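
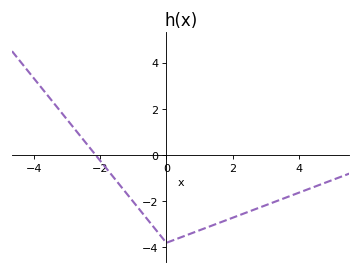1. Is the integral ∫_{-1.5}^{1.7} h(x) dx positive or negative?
negative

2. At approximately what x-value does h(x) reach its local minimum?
0.002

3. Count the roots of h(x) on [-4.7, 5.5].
1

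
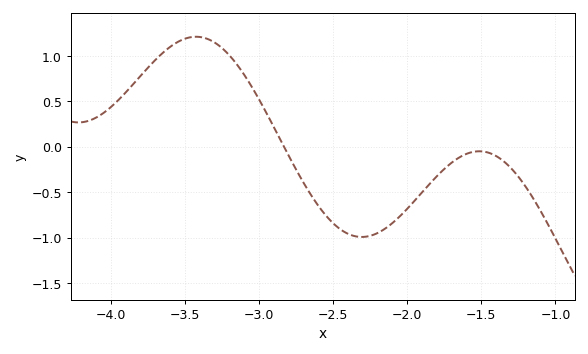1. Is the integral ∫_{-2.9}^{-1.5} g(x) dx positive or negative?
negative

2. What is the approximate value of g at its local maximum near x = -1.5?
-0.05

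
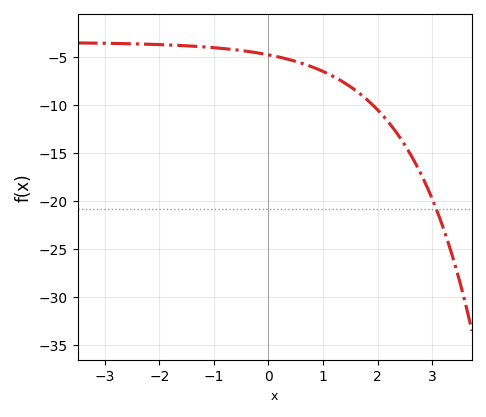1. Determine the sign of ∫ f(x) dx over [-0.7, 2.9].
negative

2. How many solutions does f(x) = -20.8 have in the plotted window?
1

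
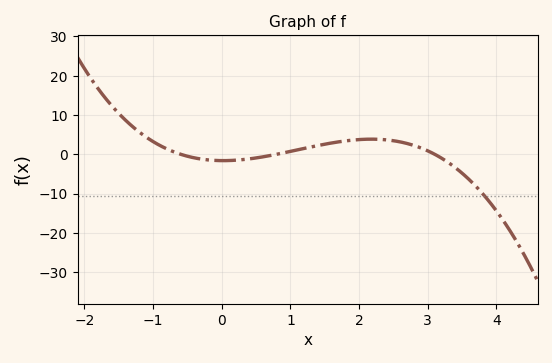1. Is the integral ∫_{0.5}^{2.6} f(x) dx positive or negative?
positive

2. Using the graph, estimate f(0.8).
0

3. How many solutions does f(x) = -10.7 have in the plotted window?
1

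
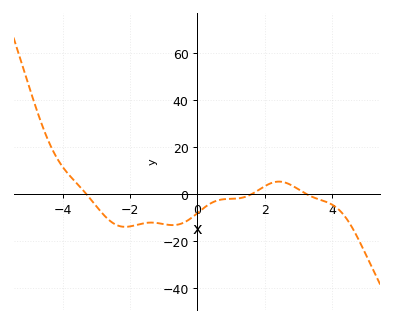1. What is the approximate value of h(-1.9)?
-13.4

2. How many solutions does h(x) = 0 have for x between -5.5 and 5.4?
3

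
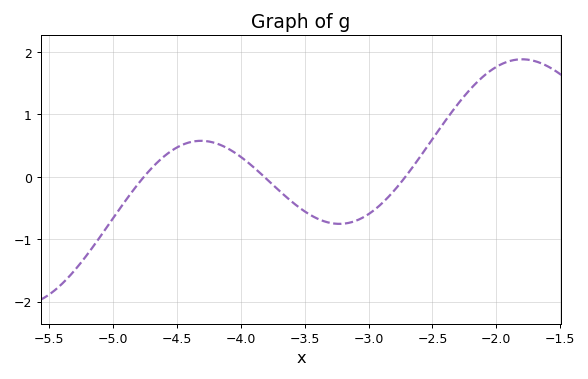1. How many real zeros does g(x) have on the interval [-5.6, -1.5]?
3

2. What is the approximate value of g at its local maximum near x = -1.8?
1.9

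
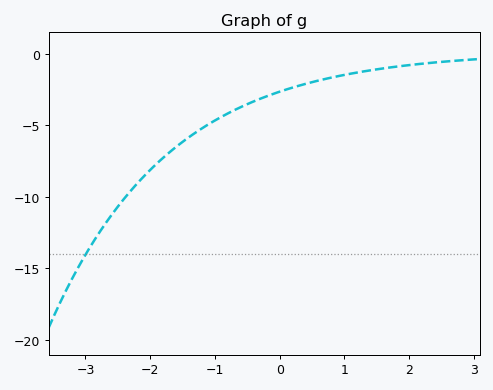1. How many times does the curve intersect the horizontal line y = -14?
1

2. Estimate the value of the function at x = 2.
-1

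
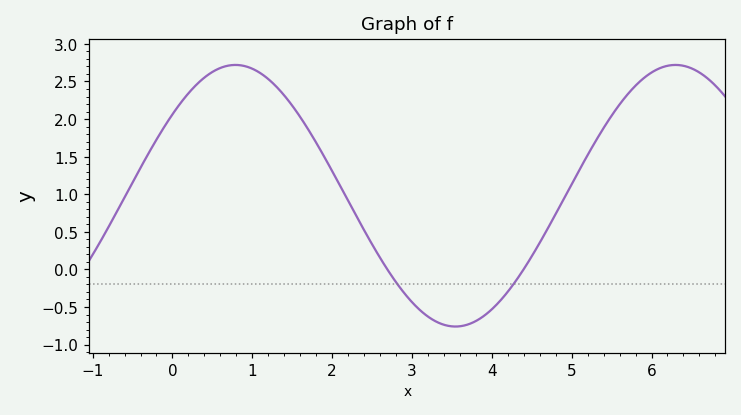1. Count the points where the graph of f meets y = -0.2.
2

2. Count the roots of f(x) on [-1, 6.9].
2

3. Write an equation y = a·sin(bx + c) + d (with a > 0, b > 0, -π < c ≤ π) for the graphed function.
y = 1.74sin(1.14x + 0.672) + 0.98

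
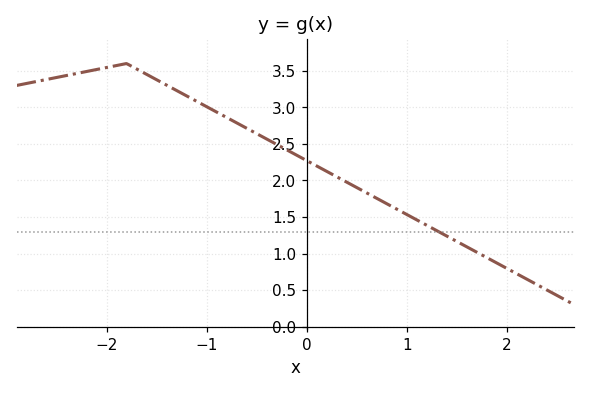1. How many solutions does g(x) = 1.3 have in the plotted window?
1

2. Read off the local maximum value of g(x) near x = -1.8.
3.6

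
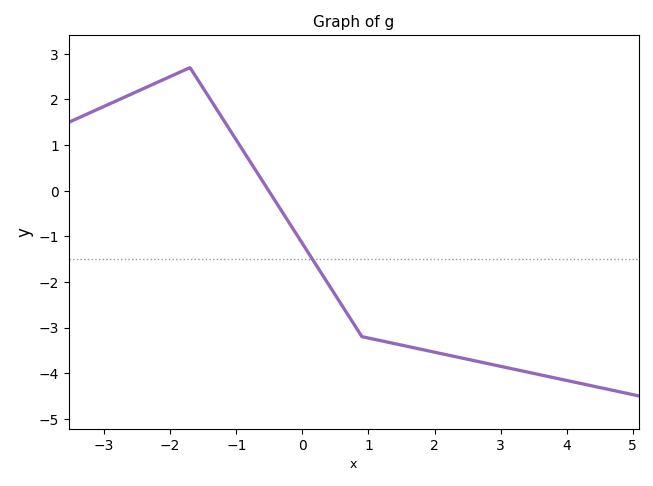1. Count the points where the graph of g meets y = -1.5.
1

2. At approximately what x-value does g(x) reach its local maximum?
-1.7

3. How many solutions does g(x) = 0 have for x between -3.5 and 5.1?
1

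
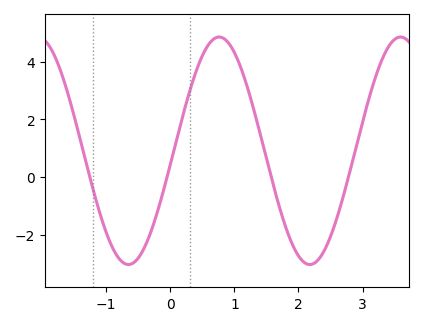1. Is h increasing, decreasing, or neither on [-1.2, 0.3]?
neither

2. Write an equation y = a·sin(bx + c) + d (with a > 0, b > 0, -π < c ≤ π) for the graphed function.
y = 3.95sin(2.2x - 0.12) + 0.91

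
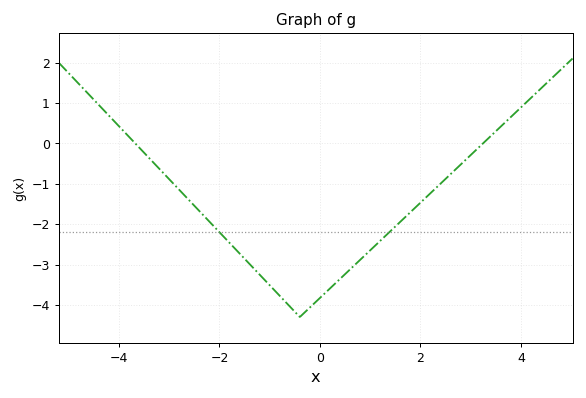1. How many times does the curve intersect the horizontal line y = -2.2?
2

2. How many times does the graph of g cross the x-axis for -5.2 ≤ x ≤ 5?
2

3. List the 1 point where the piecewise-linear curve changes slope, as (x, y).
(-0.4, -4.3)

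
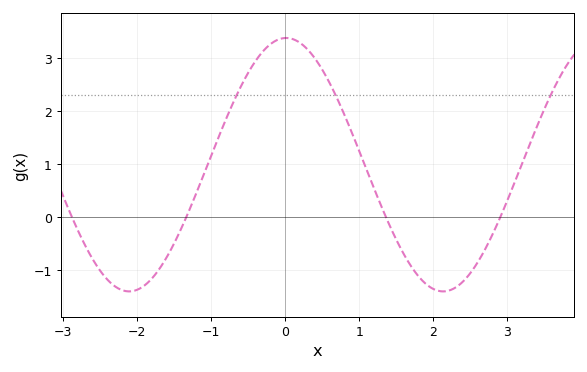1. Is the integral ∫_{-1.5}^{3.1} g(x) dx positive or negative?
positive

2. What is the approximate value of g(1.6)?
-0.7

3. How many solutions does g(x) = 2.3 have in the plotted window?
3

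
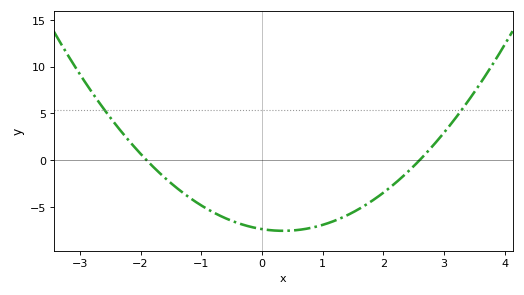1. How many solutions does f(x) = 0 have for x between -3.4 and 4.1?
2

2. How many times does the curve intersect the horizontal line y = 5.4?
2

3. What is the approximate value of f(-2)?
0.685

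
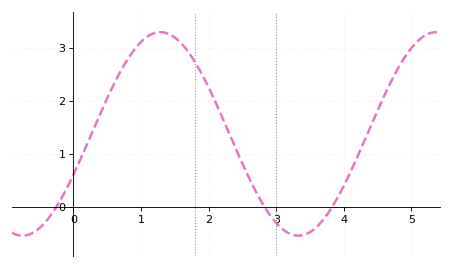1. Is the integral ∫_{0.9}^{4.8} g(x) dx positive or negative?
positive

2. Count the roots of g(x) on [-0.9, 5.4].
3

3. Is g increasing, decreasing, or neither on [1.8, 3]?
decreasing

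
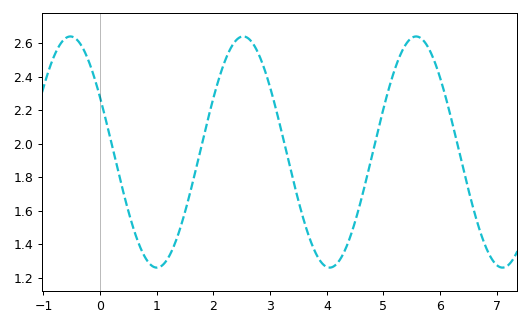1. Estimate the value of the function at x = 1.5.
1.6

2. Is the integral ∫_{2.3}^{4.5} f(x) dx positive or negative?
positive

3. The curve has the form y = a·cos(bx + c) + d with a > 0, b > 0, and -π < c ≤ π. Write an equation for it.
y = 0.69cos(2.1x + 1.1) + 1.95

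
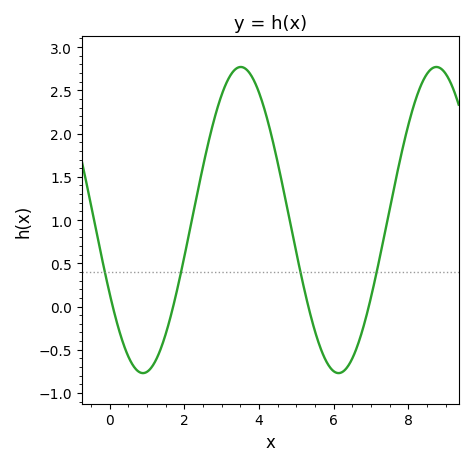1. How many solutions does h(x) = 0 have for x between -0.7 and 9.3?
4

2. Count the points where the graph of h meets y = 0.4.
4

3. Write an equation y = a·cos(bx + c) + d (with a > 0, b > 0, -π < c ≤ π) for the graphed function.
y = 1.77cos(1.2x + 2.1) + 1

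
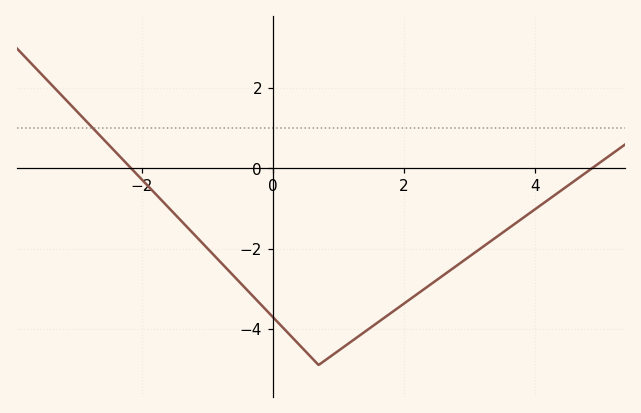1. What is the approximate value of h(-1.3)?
-1.4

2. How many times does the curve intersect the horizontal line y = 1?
1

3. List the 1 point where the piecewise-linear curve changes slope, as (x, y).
(0.7, -4.9)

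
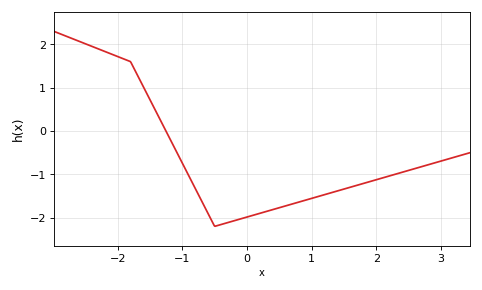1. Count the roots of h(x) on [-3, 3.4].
1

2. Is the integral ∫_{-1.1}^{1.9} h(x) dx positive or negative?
negative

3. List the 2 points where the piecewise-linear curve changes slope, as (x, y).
(-1.8, 1.6); (-0.5, -2.2)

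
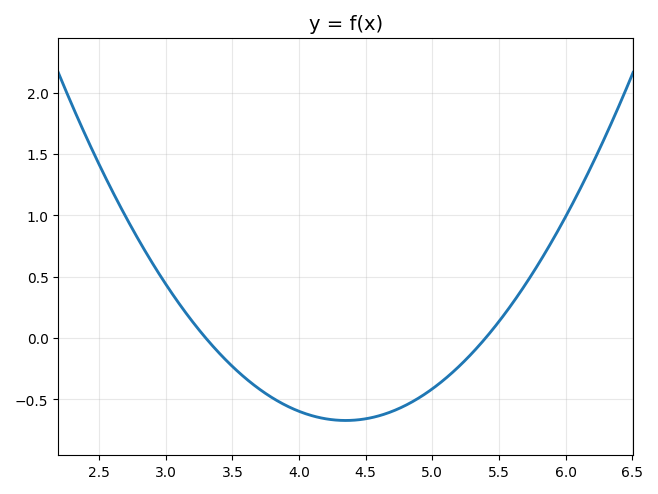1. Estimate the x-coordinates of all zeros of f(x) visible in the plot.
3.3, 5.4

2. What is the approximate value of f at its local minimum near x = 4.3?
-0.673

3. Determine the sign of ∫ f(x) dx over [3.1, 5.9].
negative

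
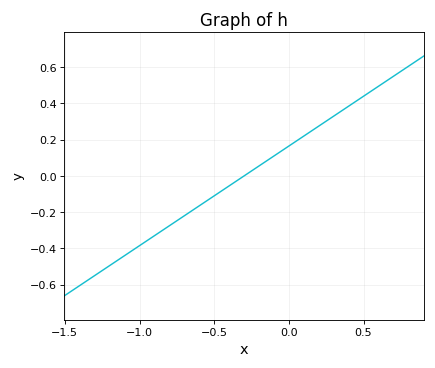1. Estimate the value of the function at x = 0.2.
0.275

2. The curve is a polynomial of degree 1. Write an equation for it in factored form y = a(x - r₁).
y = 0.55(x + 0.3)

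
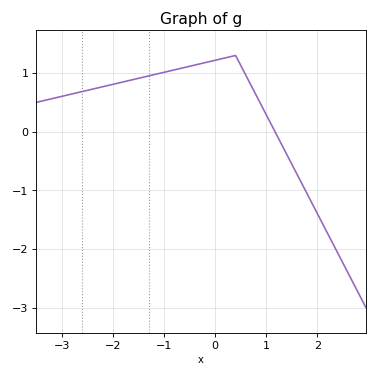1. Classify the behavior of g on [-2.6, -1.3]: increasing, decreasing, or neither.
increasing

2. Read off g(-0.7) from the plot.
1.1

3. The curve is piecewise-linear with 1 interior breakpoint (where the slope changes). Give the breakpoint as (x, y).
(0.4, 1.3)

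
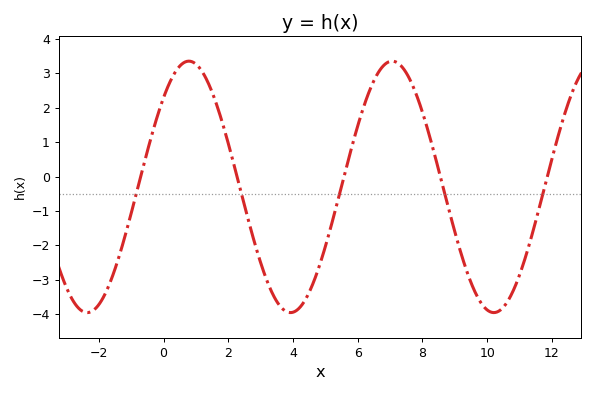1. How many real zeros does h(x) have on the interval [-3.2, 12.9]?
5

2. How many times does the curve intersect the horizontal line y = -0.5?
5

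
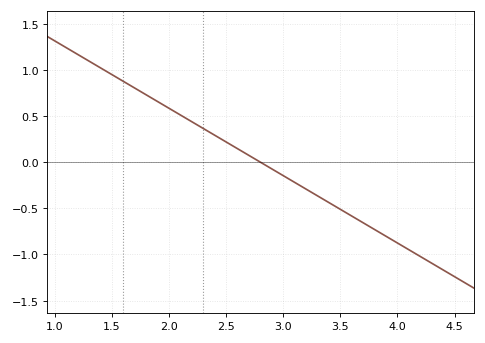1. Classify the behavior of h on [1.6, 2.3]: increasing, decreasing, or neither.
decreasing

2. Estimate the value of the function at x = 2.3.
0.365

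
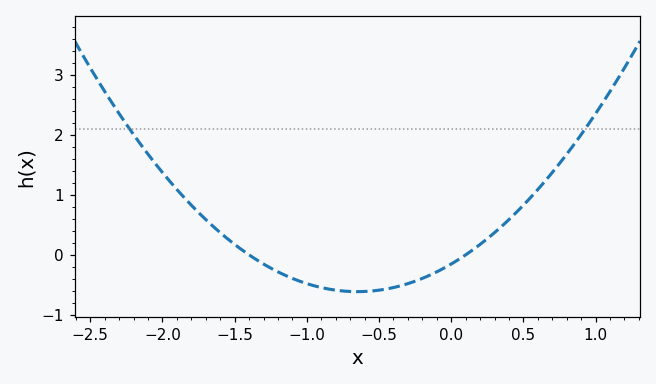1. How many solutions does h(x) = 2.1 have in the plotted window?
2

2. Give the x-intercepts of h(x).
-1.4, 0.1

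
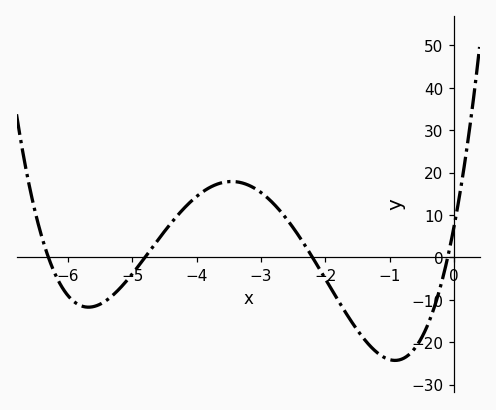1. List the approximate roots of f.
-6.3, -4.8, -2.2, -0.1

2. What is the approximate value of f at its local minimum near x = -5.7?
-12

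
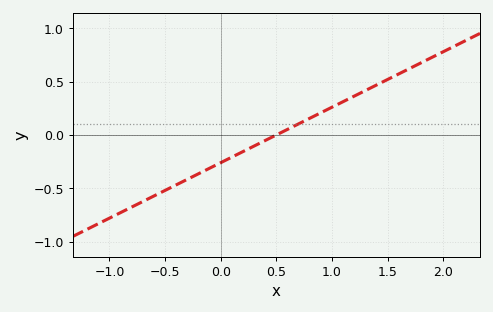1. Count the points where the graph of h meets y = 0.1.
1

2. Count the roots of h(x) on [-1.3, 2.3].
1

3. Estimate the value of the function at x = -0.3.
-0.4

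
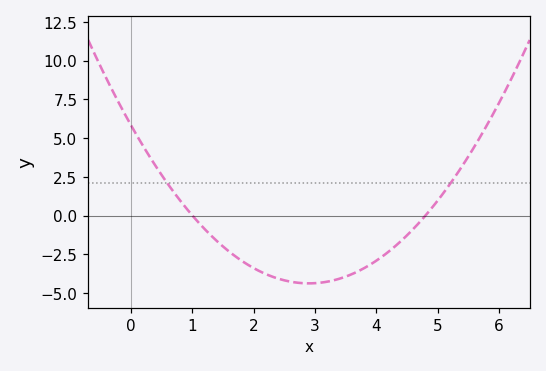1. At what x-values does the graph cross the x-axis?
1, 4.8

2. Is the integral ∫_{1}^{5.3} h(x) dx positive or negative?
negative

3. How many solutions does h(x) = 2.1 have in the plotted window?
2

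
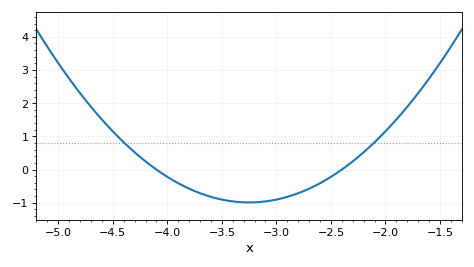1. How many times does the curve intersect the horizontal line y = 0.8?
2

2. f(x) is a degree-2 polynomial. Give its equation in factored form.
y = 1.37(x + 4.1)(x + 2.4)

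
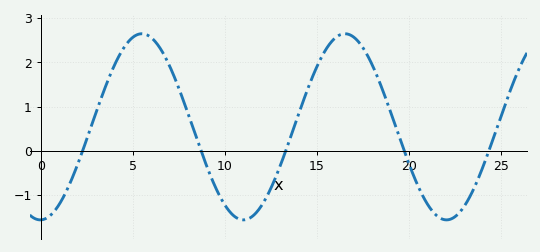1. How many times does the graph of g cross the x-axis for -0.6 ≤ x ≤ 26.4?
5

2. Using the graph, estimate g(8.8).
-0.1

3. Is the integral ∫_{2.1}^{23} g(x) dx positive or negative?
positive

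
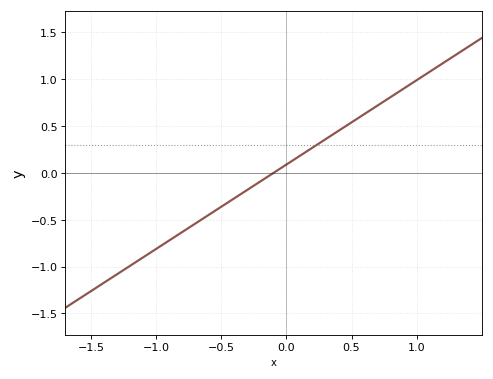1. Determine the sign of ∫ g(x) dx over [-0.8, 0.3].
negative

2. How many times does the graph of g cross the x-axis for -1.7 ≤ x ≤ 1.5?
1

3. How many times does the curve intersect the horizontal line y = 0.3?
1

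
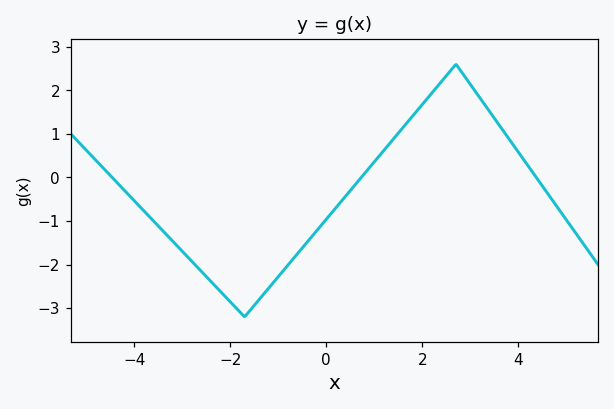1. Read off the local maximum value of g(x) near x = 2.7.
2.6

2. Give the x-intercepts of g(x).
-4.4, 0.8, 4.4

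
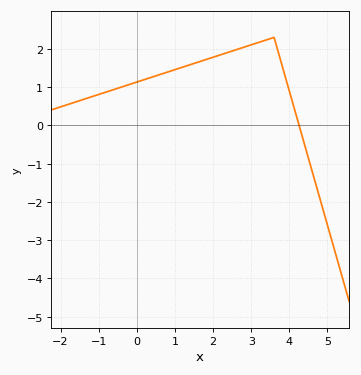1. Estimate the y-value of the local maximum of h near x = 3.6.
2.3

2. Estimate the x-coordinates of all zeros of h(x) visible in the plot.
4.26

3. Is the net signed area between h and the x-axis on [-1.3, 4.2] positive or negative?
positive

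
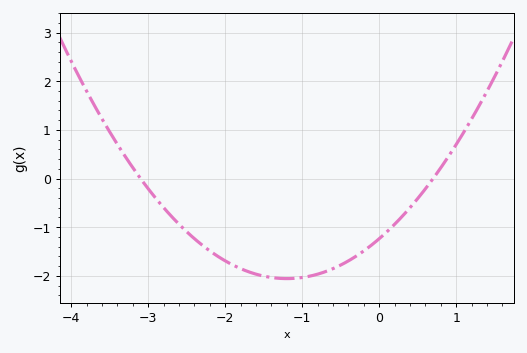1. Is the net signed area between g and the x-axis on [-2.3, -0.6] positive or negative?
negative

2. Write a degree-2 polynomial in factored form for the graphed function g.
y = 0.57(x + 3.1)(x - 0.7)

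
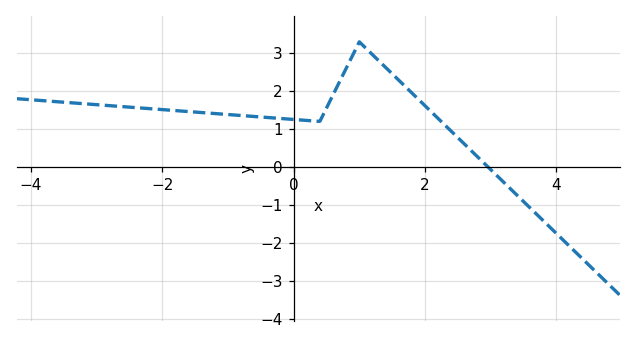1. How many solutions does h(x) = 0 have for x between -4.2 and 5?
1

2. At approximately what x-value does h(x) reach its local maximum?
1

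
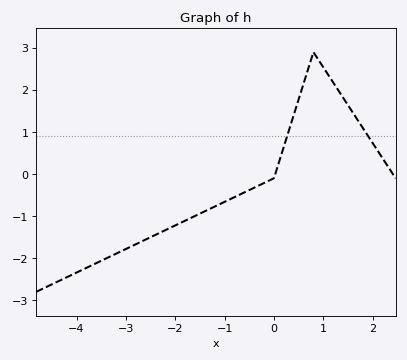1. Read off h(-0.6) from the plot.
-0.4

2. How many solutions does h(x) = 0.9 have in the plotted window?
2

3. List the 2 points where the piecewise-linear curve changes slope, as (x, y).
(0, -0.1); (0.8, 2.9)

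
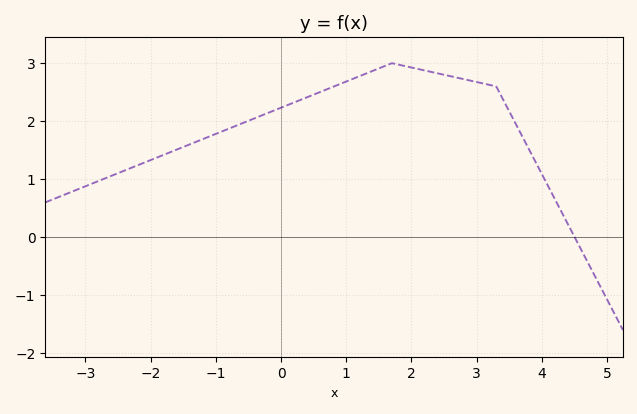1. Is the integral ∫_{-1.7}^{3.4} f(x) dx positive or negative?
positive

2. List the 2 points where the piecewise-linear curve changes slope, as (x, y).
(1.7, 3); (3.3, 2.6)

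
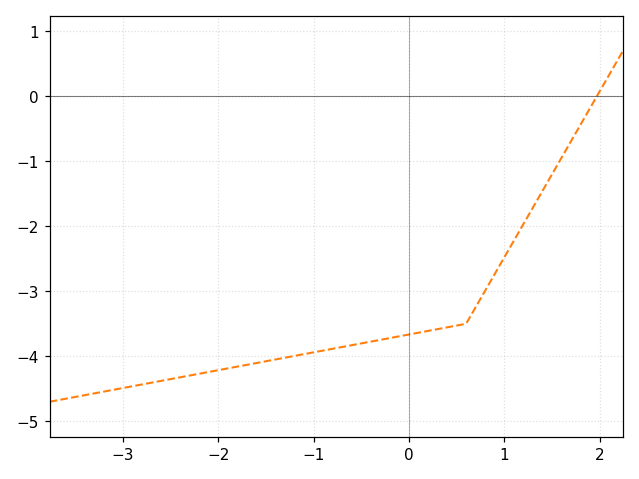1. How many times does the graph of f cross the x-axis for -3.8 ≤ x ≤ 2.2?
1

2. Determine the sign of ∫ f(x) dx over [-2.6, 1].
negative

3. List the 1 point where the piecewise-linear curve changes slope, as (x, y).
(0.6, -3.5)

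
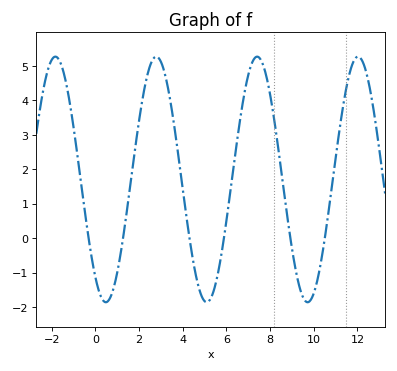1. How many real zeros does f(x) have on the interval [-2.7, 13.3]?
6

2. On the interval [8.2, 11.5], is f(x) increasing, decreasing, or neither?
neither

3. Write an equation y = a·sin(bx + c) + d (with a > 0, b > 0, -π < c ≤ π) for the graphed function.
y = 3.56sin(1.36x - 2.22) + 1.71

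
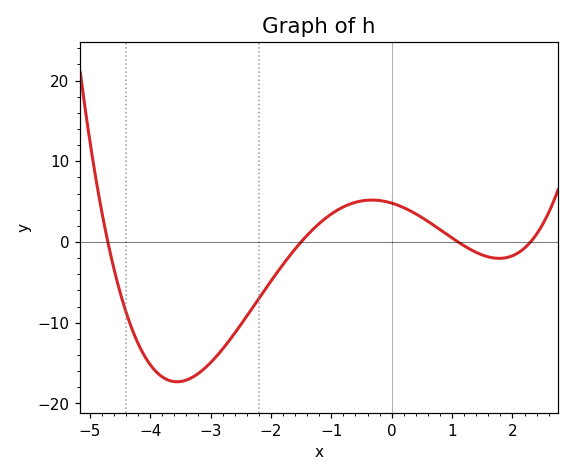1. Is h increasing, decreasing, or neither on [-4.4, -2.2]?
neither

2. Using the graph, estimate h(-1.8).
-3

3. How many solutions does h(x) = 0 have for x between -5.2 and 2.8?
4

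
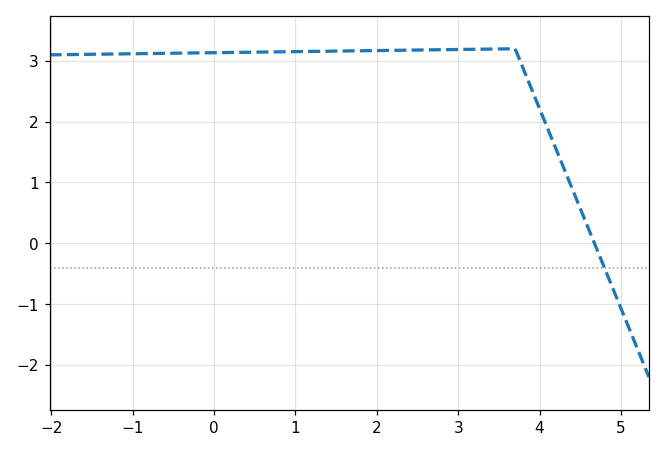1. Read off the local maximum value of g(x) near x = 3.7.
3.2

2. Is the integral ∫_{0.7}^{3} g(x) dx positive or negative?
positive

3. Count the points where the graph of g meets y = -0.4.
1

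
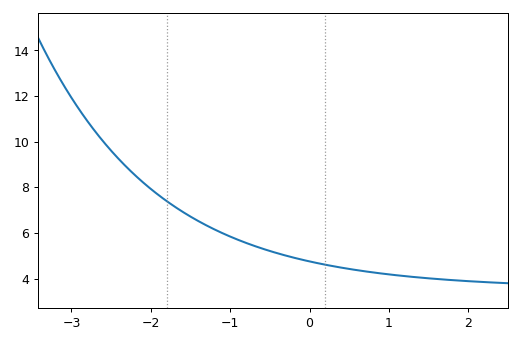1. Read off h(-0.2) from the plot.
5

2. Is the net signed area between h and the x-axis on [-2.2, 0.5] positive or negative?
positive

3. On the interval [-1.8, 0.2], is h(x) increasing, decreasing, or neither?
decreasing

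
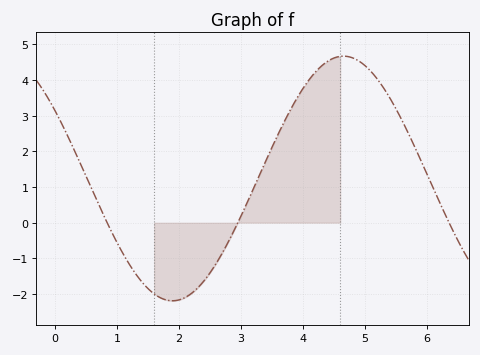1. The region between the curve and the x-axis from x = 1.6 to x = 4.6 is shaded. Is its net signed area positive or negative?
positive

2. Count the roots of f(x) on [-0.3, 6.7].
3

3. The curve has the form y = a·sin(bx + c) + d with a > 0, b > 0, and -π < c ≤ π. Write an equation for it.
y = 3.43sin(1.14x + 2.55) + 1.24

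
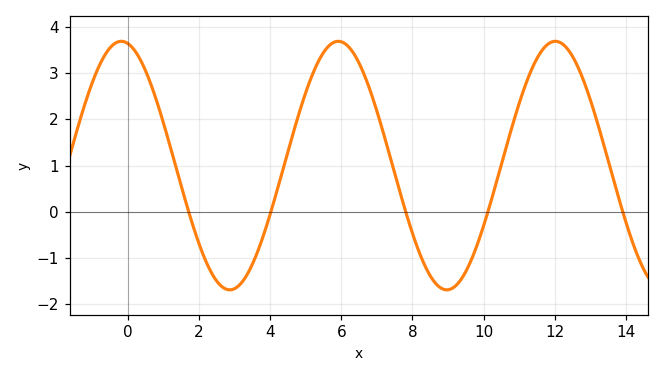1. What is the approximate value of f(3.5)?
-1.14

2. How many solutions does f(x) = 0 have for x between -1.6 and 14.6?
5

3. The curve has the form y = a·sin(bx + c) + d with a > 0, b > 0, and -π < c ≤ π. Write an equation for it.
y = 2.69sin(1.03x + 1.76) + 1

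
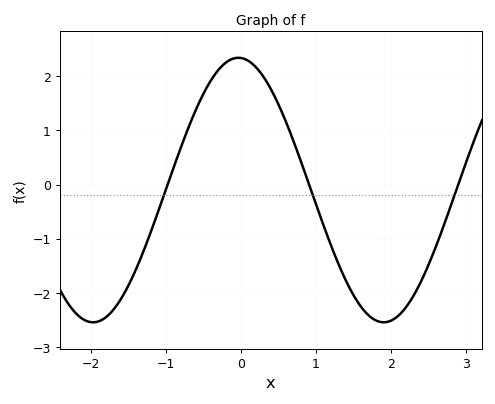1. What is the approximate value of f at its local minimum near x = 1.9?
-2.54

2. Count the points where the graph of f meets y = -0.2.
3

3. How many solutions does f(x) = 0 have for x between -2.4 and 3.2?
3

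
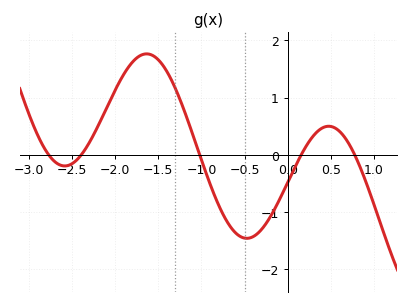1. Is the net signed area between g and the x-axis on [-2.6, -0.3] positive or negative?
positive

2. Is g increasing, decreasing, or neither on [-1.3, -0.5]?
decreasing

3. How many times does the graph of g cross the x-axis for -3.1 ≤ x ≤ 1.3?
5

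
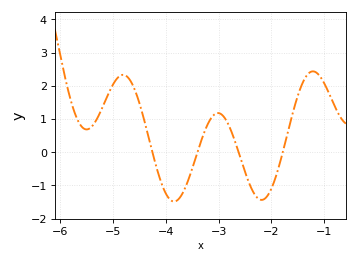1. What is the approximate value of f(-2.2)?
-1.44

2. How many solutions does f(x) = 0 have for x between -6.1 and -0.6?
4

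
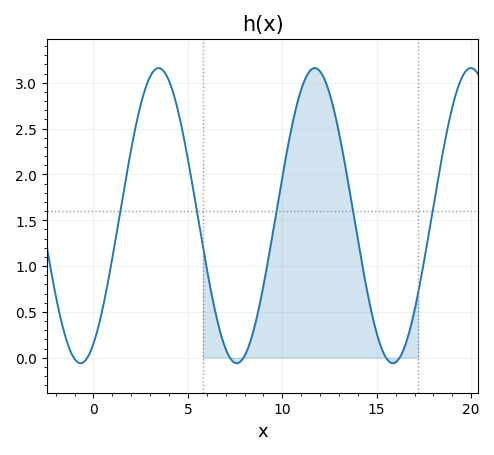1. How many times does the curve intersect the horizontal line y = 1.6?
5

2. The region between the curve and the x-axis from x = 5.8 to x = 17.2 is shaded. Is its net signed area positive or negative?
positive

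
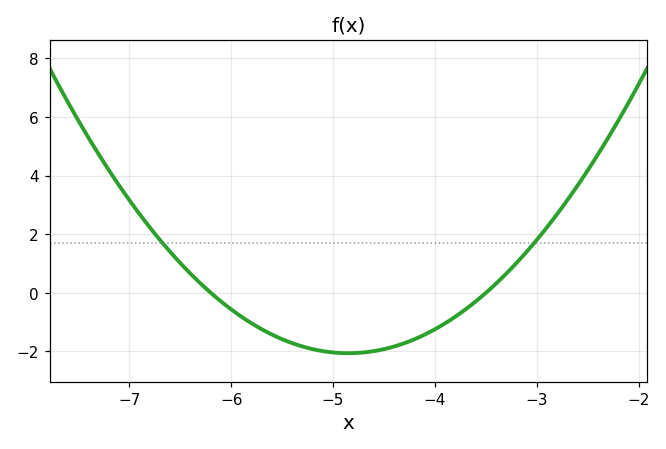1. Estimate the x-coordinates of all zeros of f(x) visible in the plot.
-6.2, -3.5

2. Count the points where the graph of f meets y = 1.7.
2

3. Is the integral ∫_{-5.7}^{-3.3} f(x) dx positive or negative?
negative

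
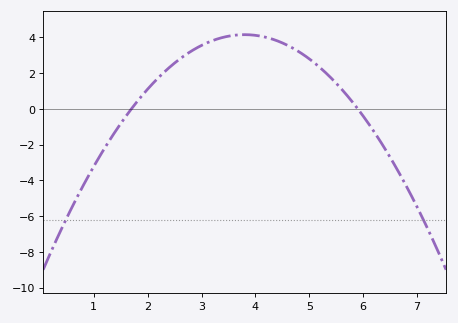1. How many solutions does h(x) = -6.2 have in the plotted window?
2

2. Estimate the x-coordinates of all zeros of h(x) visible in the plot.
1.7, 5.9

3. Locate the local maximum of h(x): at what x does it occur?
3.8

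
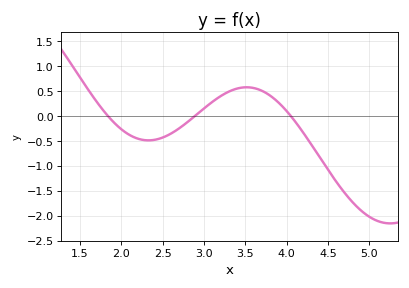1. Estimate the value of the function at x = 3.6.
0.55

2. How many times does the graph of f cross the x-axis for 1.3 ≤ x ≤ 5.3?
3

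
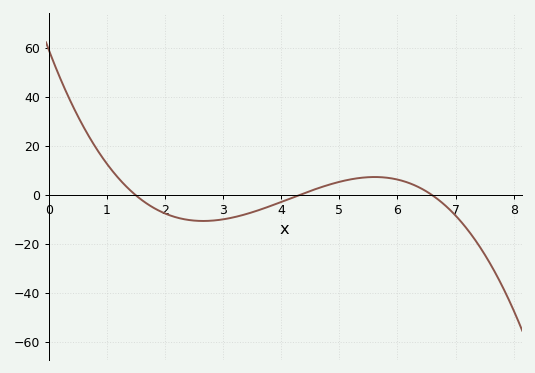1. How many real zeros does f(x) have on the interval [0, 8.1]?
3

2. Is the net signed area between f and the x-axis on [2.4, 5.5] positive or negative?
negative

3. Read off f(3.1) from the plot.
-9.41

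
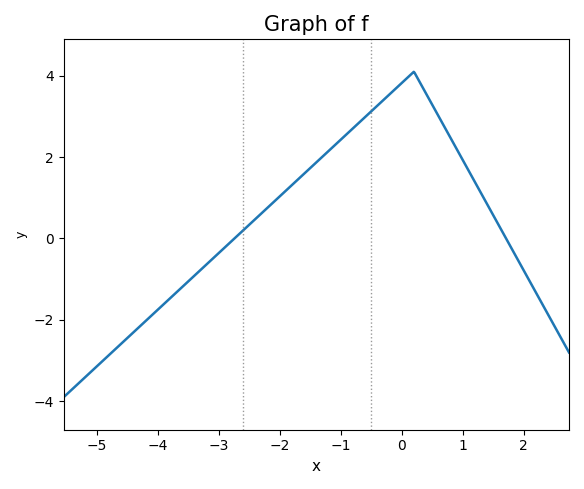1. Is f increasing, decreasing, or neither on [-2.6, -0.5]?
increasing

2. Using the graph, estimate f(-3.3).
-0.77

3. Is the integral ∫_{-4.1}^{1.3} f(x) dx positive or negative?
positive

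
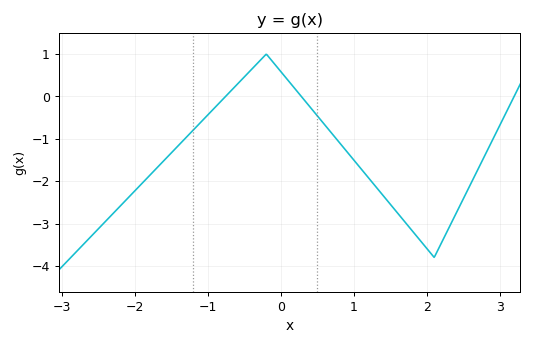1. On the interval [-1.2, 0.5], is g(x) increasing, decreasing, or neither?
neither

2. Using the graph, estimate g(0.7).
-0.878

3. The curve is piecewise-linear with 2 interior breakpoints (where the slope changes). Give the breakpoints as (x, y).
(-0.2, 1); (2.1, -3.8)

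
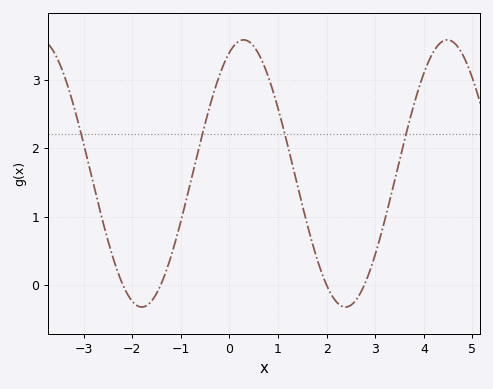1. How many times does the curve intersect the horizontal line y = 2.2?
4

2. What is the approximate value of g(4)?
3.1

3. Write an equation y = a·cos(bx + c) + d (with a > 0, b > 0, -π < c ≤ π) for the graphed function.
y = 1.95cos(1.5x - 0.44) + 1.63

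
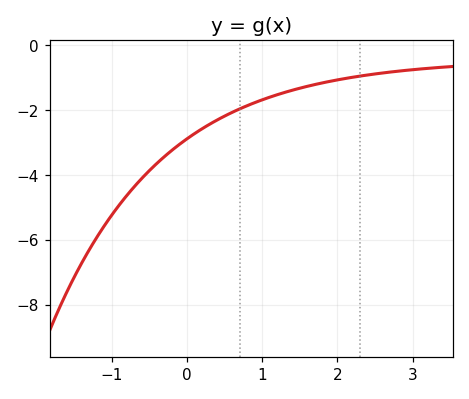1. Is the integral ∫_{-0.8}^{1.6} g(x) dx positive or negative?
negative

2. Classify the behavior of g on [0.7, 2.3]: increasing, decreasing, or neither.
increasing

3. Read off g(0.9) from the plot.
-1.77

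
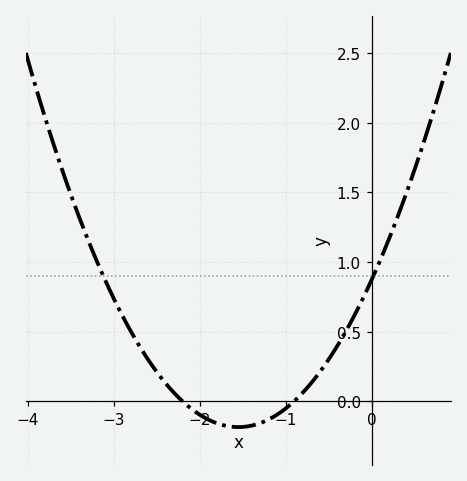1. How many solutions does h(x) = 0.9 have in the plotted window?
2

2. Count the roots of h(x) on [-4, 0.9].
2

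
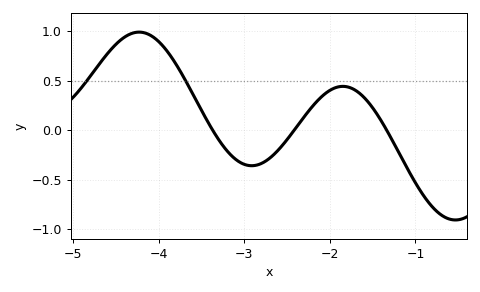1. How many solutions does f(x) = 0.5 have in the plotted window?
2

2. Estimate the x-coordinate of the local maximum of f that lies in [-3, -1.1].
-1.85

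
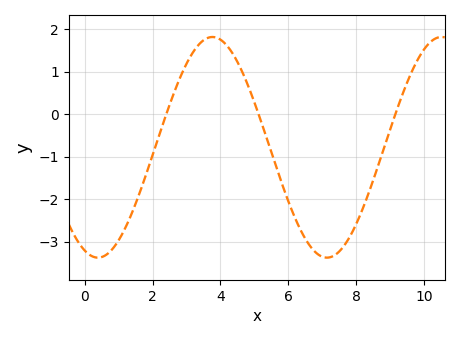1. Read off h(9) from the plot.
-0.4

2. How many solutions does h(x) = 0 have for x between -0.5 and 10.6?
3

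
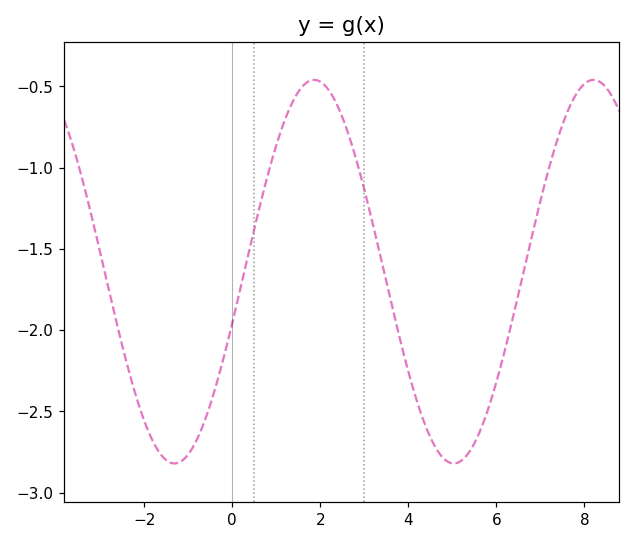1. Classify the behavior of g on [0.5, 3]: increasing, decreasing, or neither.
neither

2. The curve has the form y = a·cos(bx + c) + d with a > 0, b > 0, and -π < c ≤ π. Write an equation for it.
y = 1.18cos(0.99x - 1.8) - 1.64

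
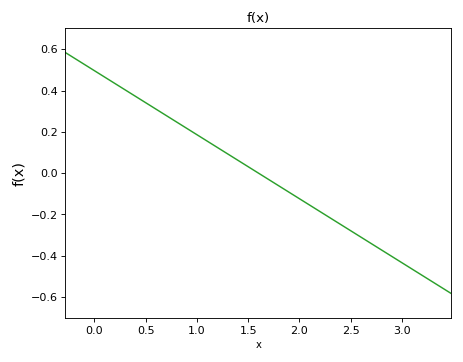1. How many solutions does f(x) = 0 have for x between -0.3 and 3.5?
1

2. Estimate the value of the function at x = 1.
0.186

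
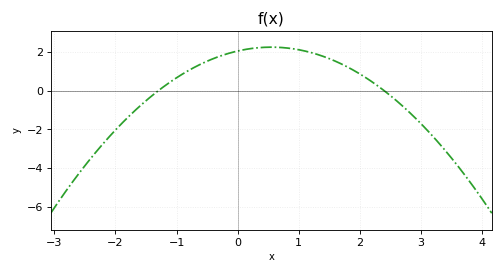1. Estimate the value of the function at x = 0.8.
2.2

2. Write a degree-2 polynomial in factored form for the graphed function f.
y = -0.66(x + 1.3)(x - 2.4)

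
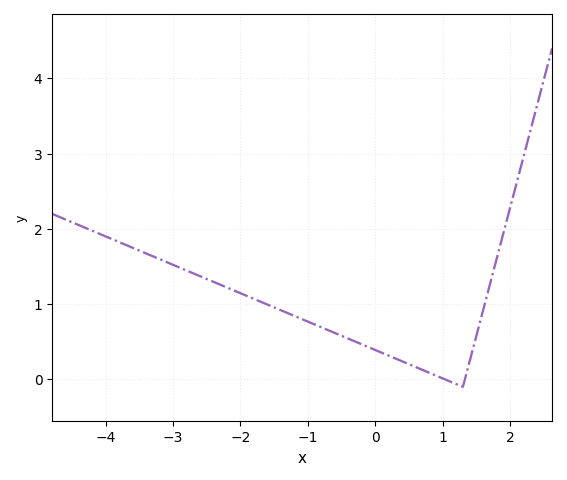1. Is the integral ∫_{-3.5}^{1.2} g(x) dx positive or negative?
positive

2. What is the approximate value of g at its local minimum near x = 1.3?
-0.1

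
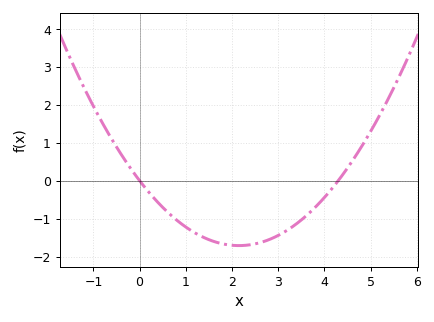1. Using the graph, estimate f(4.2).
-0.2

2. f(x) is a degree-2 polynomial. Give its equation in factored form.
y = 0.37(x - 0)(x - 4.3)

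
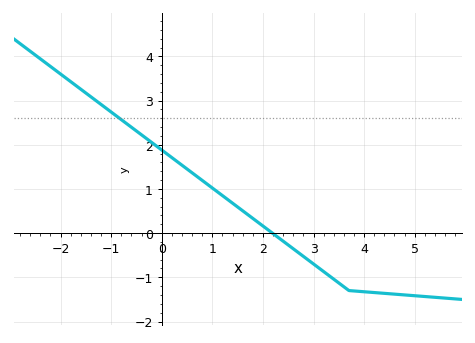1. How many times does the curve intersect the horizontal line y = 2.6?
1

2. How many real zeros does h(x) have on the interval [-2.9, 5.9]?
1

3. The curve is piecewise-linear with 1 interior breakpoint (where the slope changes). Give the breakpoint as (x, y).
(3.7, -1.3)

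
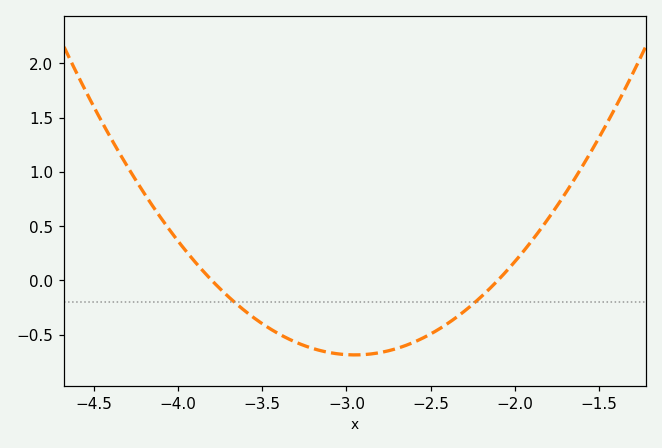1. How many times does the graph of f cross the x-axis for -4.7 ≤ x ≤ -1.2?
2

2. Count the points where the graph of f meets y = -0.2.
2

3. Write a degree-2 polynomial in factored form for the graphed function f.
y = 0.95(x + 3.8)(x + 2.1)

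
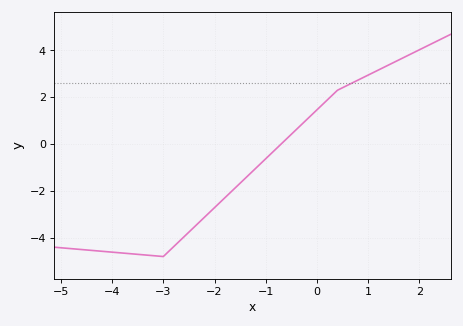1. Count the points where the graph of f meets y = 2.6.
1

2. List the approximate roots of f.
-0.8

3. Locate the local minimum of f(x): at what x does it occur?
-3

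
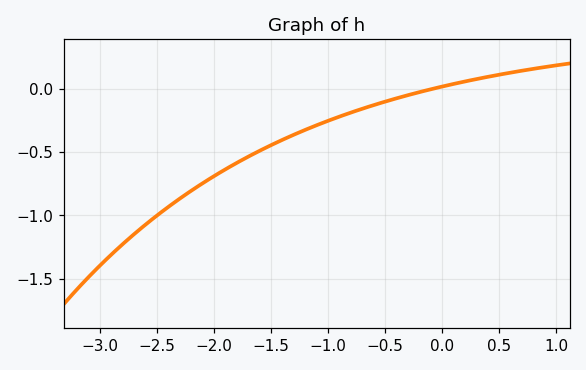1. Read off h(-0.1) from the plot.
0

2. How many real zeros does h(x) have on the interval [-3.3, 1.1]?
1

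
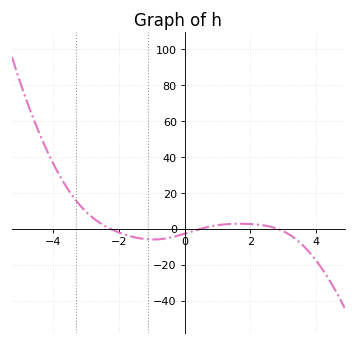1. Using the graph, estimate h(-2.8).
6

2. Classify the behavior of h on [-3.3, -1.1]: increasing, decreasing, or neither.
decreasing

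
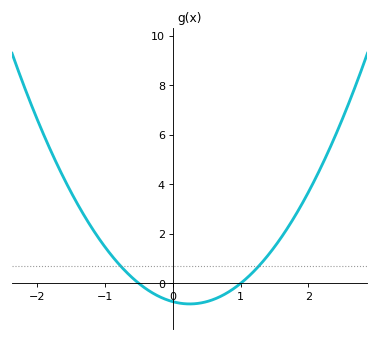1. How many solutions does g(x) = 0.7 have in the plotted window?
2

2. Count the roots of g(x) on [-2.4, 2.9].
2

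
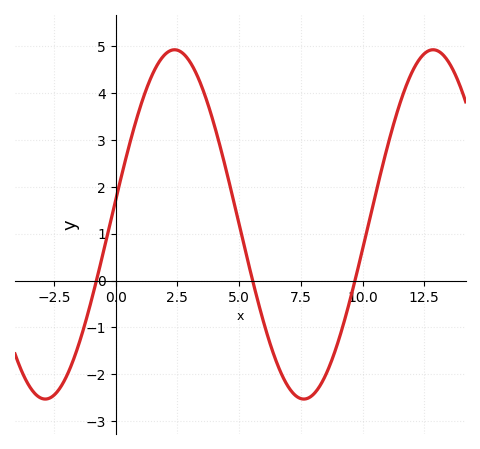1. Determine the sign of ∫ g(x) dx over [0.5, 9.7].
positive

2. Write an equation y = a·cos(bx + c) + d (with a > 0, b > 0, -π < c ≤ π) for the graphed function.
y = 3.73cos(0.6x - 1.43) + 1.2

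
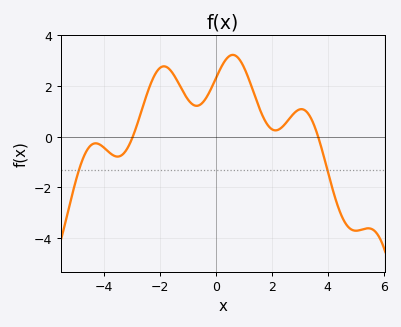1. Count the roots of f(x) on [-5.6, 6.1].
2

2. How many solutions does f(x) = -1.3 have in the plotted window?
2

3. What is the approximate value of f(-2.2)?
2.41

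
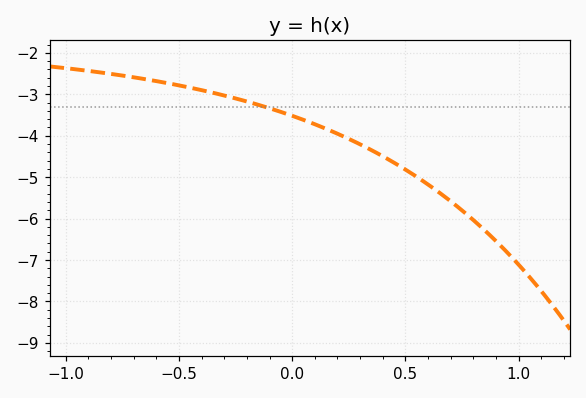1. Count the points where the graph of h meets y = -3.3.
1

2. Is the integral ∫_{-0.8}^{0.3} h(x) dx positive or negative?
negative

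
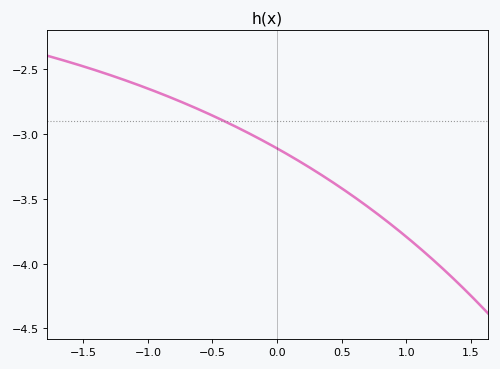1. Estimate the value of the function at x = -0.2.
-3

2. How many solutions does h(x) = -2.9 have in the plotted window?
1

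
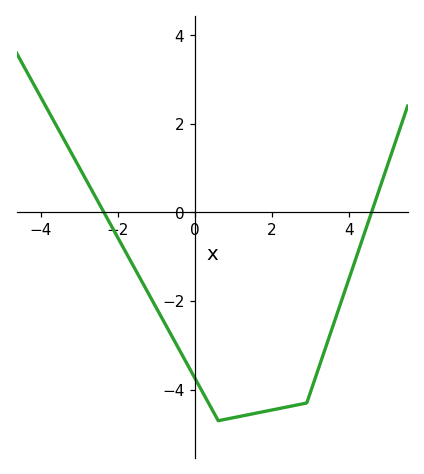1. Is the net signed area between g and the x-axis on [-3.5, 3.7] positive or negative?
negative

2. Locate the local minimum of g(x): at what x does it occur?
0.604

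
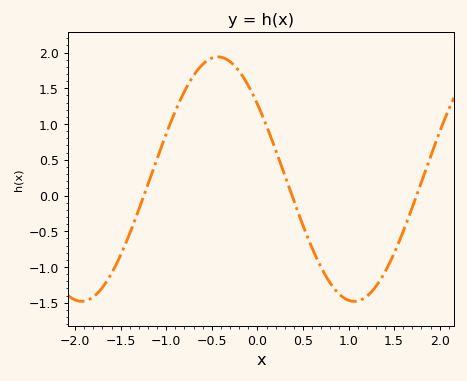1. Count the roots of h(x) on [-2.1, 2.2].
3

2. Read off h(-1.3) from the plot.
-0.2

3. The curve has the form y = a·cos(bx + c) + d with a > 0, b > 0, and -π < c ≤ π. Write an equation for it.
y = 1.71cos(2.1x + 0.91) + 0.23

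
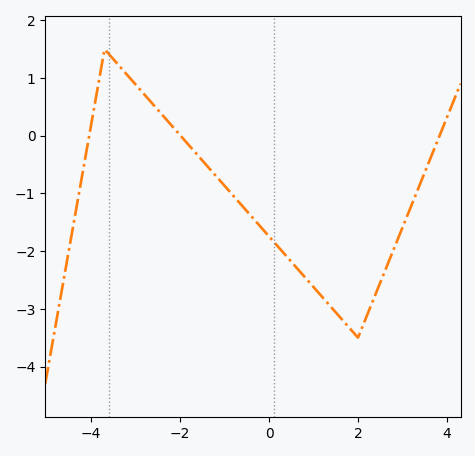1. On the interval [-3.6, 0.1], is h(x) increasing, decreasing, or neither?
decreasing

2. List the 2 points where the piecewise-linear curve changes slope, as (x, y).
(-3.7, 1.5); (2, -3.5)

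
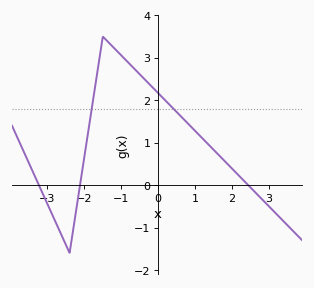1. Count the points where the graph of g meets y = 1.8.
2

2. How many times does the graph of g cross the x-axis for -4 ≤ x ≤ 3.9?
3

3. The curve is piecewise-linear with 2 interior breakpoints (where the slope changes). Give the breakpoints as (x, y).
(-2.4, -1.6); (-1.5, 3.5)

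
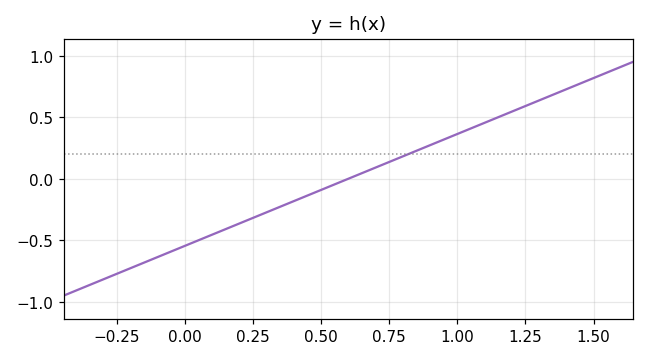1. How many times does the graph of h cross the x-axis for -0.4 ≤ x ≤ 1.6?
1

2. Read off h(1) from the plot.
0.364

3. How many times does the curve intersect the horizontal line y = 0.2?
1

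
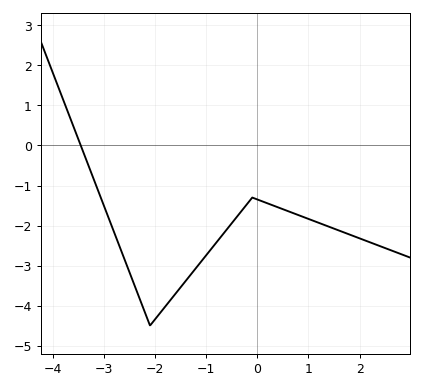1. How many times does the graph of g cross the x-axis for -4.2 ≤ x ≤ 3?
1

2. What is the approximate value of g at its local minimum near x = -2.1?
-4.5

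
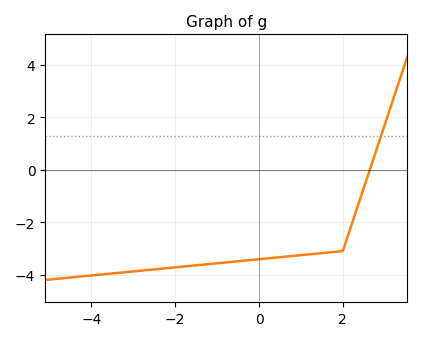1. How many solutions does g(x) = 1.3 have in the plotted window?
1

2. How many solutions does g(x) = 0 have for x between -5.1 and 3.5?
1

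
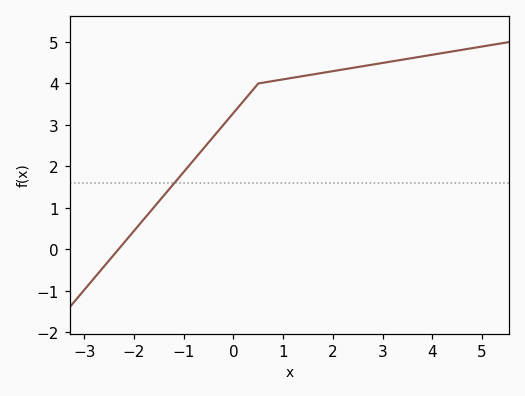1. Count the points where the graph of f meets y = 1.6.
1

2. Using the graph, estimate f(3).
4.5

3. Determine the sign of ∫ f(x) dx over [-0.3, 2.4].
positive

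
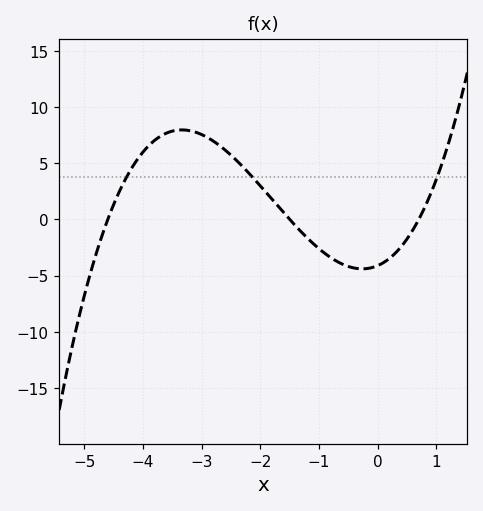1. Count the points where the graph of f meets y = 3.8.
3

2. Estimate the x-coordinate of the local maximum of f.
-3.34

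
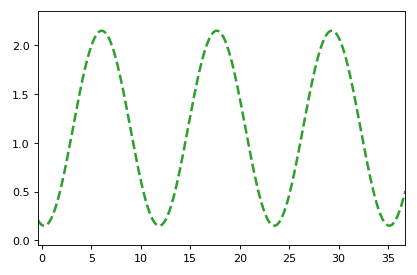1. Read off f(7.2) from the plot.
1.96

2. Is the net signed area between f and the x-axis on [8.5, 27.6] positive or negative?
positive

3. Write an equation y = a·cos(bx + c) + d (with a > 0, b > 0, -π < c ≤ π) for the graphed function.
y = 1cos(0.54x + 3.02) + 1.15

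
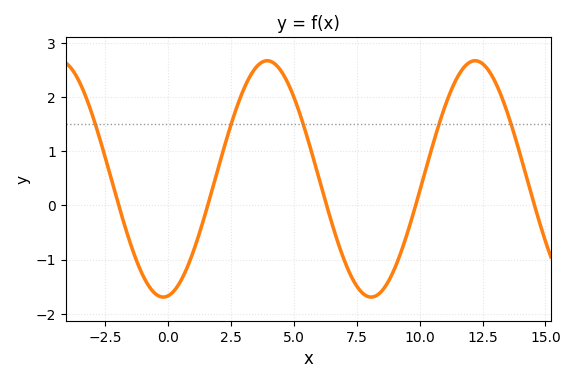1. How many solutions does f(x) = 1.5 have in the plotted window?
5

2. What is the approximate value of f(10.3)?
0.8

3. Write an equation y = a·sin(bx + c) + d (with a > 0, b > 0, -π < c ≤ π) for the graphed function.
y = 2.18sin(0.76x - 1.4) + 0.49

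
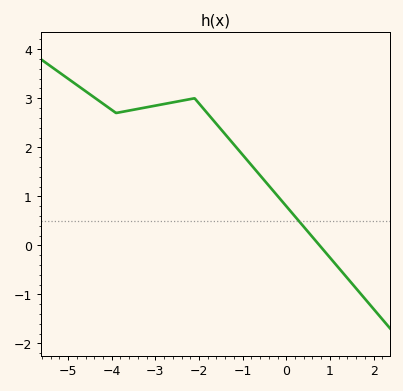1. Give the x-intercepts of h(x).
0.763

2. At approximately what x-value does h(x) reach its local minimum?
-3.9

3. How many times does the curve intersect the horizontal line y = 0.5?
1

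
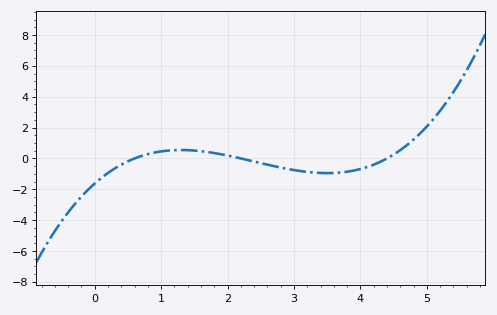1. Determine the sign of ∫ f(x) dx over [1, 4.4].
negative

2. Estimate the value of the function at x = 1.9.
0.273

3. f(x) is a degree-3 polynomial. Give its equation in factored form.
y = 0.28(x - 0.6)(x - 2.2)(x - 4.4)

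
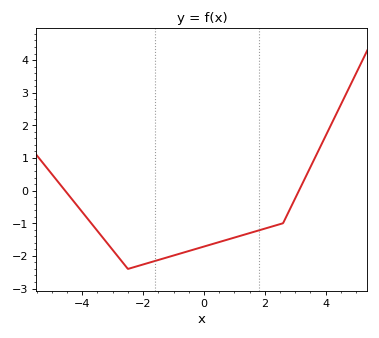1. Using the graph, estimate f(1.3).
-1.36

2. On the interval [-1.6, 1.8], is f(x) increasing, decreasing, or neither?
increasing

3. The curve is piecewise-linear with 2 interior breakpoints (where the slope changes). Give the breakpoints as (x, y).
(-2.5, -2.4); (2.6, -1)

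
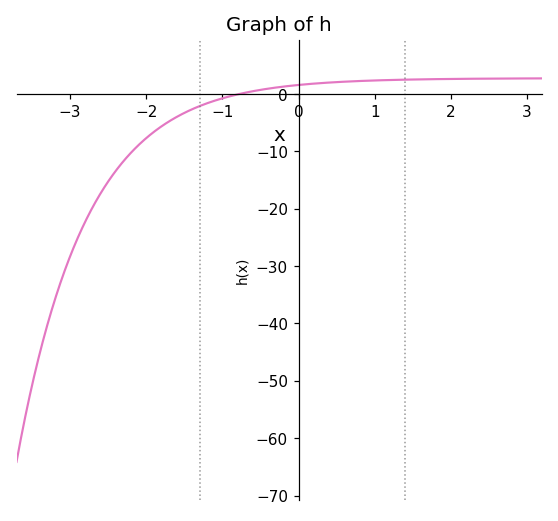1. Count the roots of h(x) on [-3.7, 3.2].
1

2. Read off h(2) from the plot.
3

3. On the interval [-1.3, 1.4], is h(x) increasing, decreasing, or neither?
increasing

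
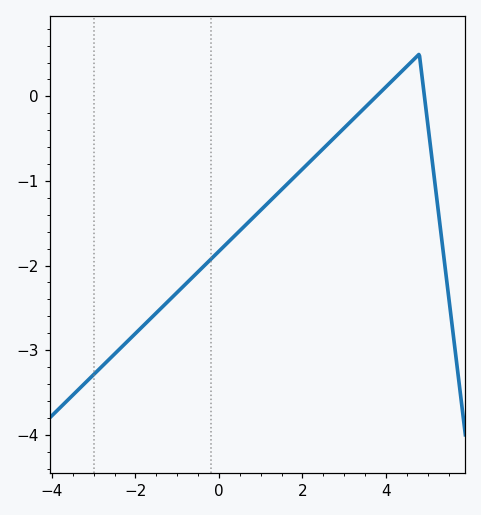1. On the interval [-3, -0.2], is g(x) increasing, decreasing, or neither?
increasing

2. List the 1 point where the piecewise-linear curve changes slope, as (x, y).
(4.8, 0.5)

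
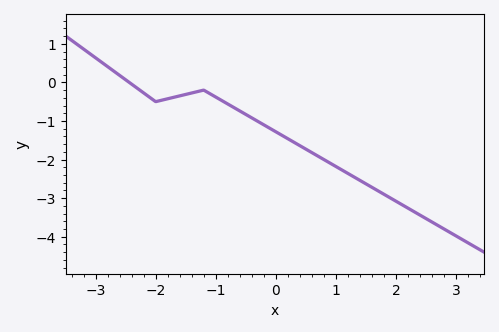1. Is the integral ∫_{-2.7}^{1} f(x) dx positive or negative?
negative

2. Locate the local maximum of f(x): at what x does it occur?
-1.2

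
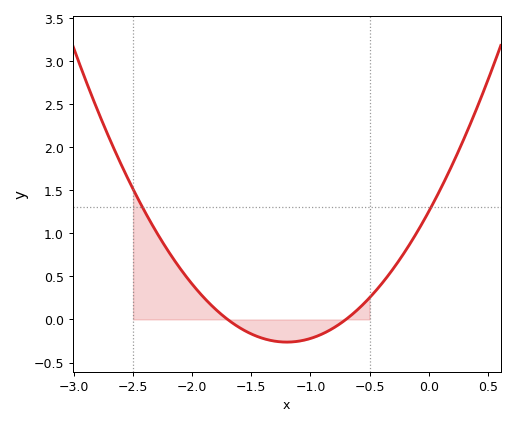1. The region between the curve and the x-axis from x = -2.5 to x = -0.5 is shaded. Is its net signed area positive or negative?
positive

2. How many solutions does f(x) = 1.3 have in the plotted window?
2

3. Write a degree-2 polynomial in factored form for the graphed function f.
y = 1.05(x + 1.7)(x + 0.7)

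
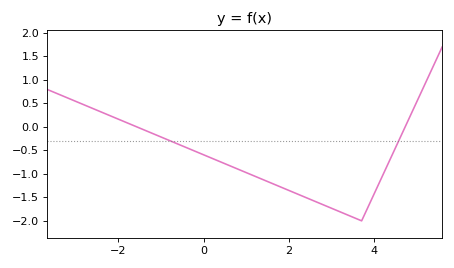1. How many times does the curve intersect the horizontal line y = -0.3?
2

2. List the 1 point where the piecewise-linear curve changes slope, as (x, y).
(3.7, -2)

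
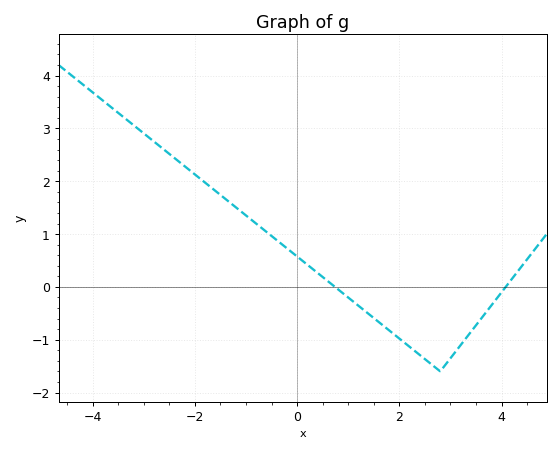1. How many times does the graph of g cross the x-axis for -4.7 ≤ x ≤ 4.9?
2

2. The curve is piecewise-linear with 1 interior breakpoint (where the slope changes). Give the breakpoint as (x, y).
(2.8, -1.6)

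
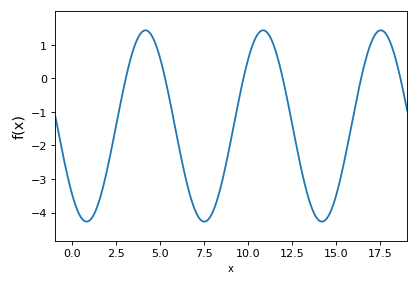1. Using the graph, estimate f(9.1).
-1.68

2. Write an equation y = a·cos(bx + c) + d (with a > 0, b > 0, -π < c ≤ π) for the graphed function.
y = 2.85cos(0.94x + 2.35) - 1.42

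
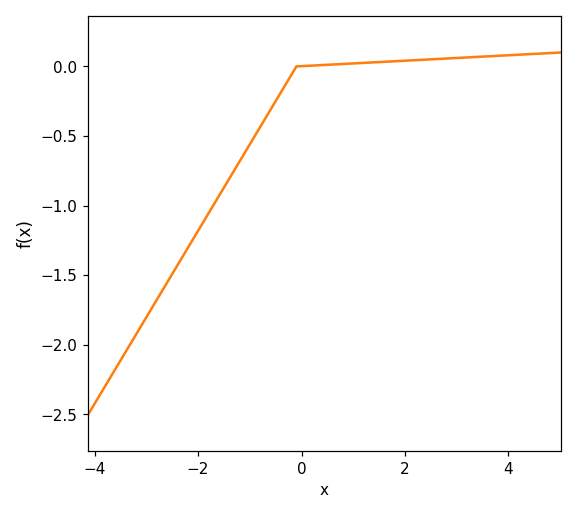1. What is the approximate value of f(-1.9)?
-1.1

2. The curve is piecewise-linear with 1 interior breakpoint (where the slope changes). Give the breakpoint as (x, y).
(-0.1, 0)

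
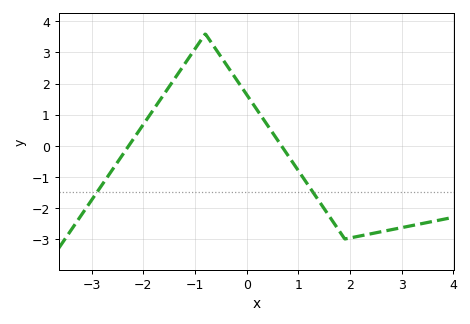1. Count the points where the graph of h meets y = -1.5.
2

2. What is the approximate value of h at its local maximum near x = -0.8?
3.6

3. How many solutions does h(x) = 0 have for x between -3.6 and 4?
2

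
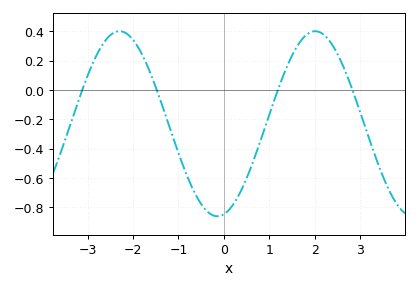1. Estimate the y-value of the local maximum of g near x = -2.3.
0.4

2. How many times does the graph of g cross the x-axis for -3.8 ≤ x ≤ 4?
4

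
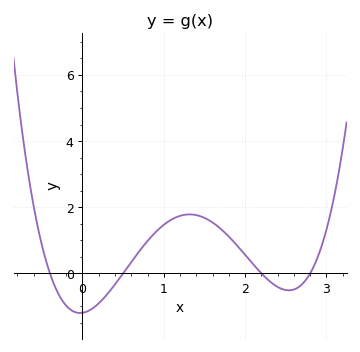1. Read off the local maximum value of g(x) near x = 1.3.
1.8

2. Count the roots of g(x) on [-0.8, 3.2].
4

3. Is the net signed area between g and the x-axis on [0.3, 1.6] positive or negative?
positive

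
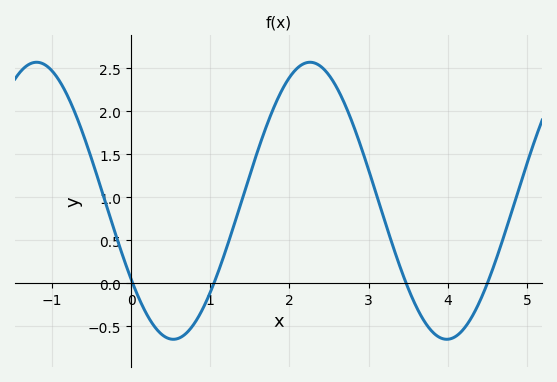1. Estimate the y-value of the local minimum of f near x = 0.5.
-0.65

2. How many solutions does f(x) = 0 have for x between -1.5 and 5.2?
4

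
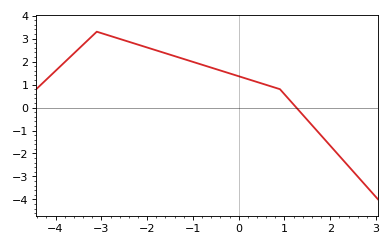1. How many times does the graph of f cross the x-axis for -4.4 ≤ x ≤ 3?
1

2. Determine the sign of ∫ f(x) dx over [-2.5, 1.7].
positive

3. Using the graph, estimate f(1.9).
-1.44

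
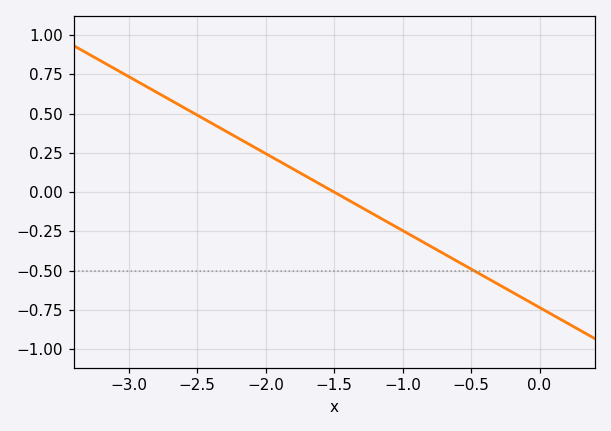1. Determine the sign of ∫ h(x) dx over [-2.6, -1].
positive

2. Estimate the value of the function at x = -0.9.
-0.3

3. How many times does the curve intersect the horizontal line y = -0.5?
1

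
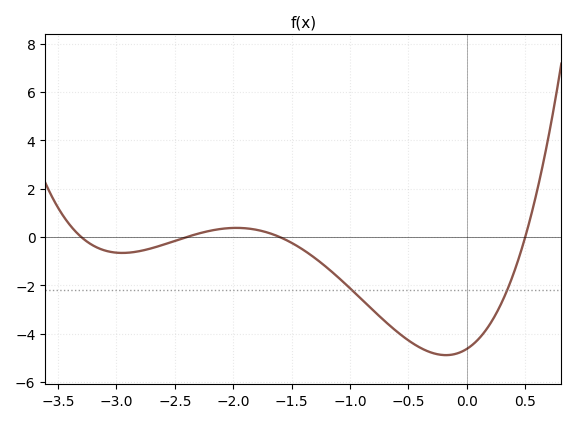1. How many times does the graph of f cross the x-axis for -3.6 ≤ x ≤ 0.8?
4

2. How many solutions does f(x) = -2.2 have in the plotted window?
2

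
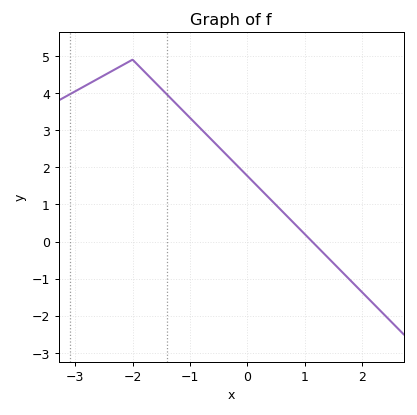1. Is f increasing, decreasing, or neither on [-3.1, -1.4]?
neither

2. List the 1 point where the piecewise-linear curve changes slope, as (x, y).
(-2, 4.9)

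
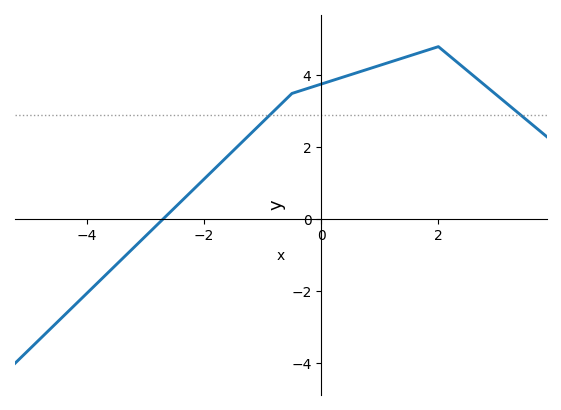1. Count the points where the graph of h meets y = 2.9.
2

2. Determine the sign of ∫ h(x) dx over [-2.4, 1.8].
positive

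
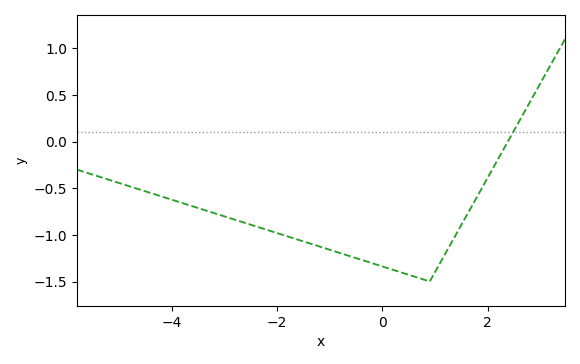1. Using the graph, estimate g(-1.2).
-1.1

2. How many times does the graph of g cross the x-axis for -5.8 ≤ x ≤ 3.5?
1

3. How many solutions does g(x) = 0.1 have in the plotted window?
1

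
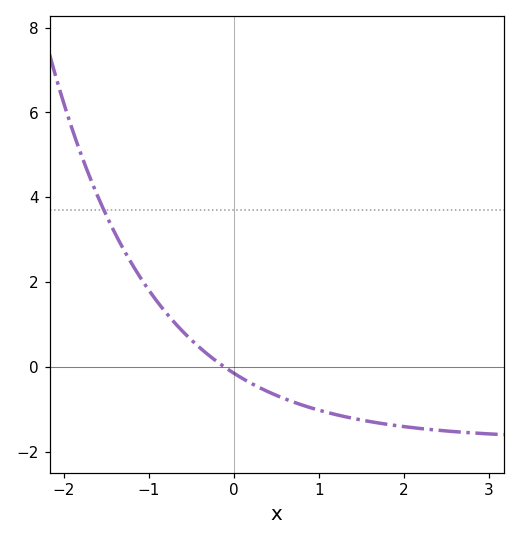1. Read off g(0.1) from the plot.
-0.262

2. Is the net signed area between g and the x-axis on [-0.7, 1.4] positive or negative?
negative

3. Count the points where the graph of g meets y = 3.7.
1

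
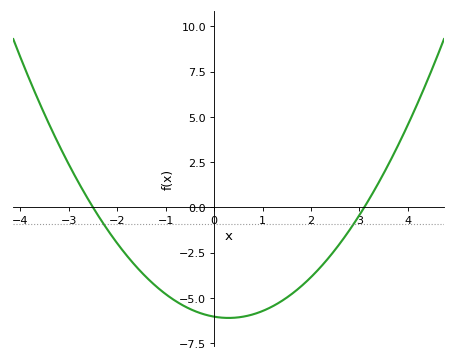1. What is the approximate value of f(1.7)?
-4.59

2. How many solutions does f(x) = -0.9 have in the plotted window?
2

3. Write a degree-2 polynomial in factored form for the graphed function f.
y = 0.78(x + 2.5)(x - 3.1)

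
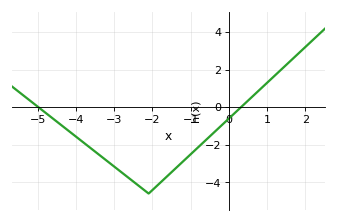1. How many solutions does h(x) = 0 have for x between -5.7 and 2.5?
2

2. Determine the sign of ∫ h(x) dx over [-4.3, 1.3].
negative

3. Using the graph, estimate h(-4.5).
-0.772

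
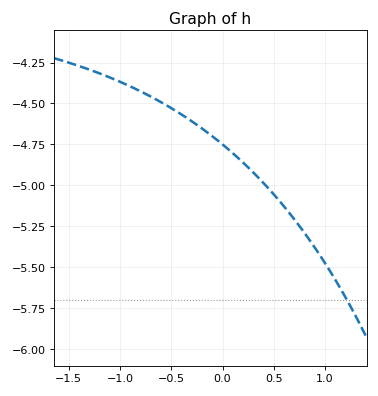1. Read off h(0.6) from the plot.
-5.13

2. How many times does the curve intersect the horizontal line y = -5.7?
1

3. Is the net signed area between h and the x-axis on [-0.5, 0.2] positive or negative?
negative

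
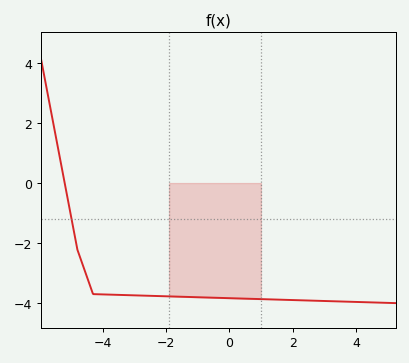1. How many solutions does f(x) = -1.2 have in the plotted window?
1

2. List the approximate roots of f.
-5.2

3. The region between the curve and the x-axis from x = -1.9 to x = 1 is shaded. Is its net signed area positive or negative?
negative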